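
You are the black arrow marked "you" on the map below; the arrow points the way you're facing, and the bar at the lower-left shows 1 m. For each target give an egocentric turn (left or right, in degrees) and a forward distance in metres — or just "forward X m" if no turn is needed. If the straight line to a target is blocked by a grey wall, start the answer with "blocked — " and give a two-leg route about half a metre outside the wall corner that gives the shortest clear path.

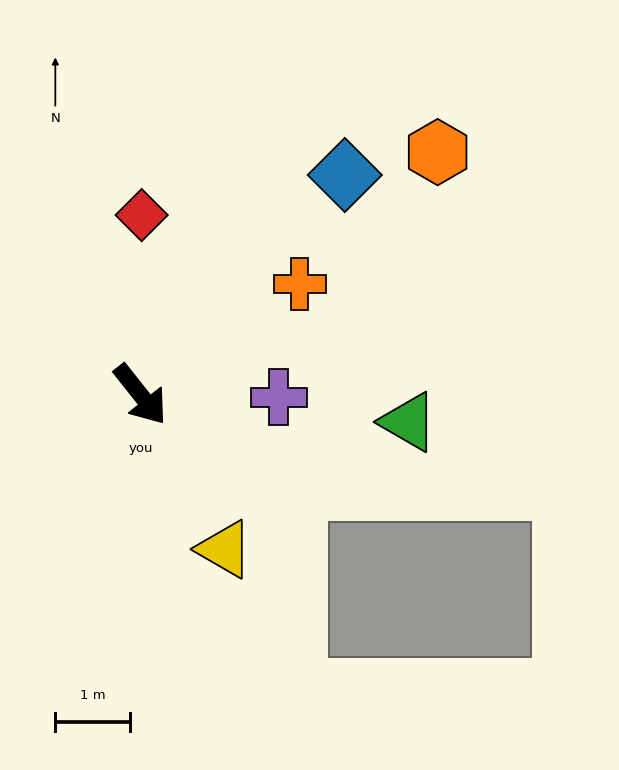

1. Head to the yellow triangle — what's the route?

turn right 10°, forward 2.4 m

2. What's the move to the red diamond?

turn left 141°, forward 2.4 m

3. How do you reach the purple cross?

turn left 51°, forward 1.9 m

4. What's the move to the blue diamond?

turn left 99°, forward 4.0 m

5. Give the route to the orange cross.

turn left 86°, forward 2.6 m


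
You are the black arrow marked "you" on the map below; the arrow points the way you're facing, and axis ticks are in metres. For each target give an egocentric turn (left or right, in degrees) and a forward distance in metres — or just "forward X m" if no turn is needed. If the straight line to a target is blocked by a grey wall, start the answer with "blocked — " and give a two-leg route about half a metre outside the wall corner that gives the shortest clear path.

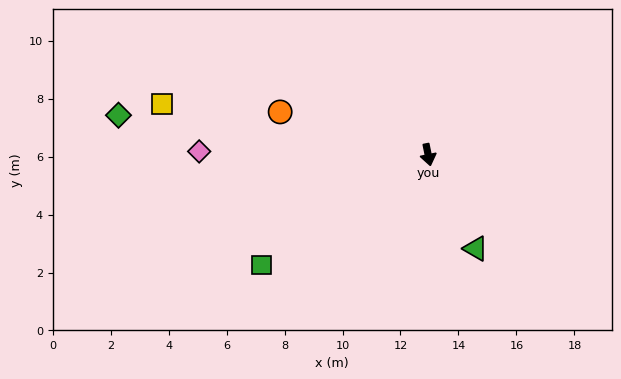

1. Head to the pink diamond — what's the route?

turn right 102°, forward 7.9 m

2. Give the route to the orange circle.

turn right 118°, forward 5.3 m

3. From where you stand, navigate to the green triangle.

turn left 15°, forward 3.6 m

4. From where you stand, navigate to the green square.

turn right 68°, forward 6.9 m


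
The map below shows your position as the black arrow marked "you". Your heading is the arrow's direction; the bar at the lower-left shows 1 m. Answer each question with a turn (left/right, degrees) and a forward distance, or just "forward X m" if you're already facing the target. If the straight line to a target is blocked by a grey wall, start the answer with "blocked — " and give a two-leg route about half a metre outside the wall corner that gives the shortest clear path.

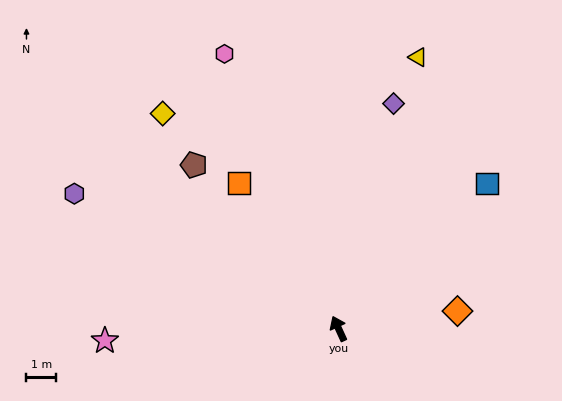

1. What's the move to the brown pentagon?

turn left 17°, forward 7.4 m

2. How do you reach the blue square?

turn right 70°, forward 7.1 m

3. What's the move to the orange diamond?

turn right 106°, forward 4.1 m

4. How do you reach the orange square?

turn left 10°, forward 6.0 m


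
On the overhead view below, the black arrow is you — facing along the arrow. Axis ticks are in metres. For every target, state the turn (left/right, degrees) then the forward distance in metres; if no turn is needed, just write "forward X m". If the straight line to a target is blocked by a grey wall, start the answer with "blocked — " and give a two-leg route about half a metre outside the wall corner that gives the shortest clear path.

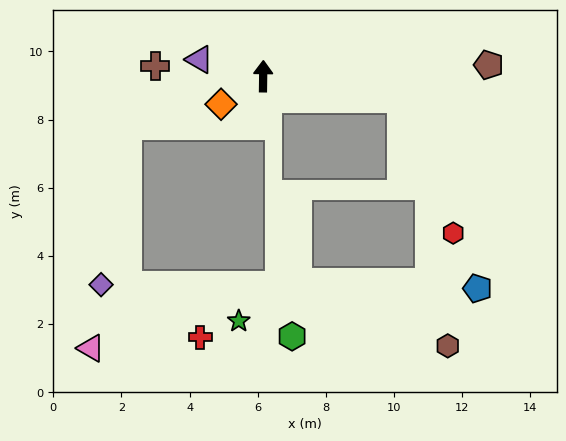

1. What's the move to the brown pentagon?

turn right 86°, forward 6.6 m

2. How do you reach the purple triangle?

turn left 76°, forward 1.9 m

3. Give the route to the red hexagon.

blocked — turn right 99°, forward 4.1 m, then turn right 59°, forward 4.2 m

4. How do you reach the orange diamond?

turn left 124°, forward 1.5 m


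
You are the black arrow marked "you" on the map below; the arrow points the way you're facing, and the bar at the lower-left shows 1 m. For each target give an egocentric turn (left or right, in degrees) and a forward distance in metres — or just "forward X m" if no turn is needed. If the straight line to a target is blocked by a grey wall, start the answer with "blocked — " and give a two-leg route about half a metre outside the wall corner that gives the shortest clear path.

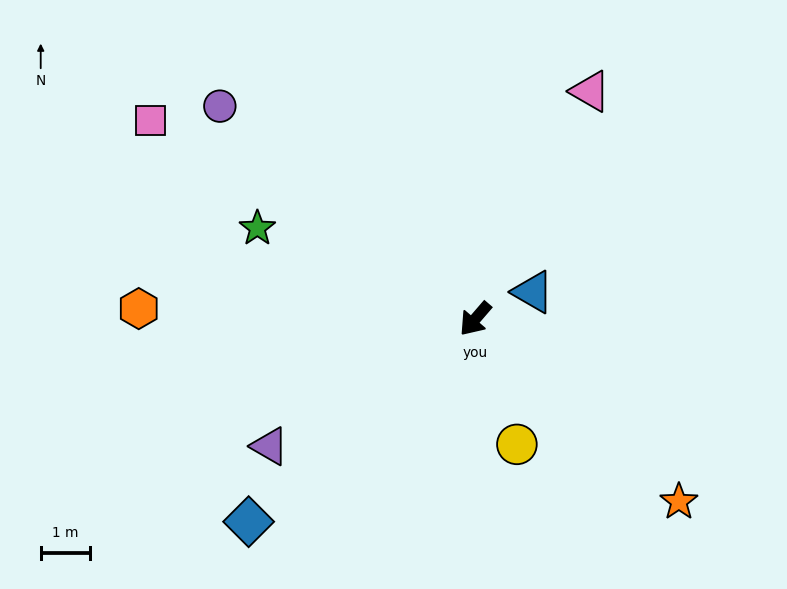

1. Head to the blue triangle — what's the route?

turn left 156°, forward 1.3 m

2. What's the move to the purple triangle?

turn right 18°, forward 4.9 m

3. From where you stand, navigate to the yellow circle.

turn left 59°, forward 2.7 m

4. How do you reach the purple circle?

turn right 89°, forward 6.7 m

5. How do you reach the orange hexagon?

turn right 51°, forward 6.8 m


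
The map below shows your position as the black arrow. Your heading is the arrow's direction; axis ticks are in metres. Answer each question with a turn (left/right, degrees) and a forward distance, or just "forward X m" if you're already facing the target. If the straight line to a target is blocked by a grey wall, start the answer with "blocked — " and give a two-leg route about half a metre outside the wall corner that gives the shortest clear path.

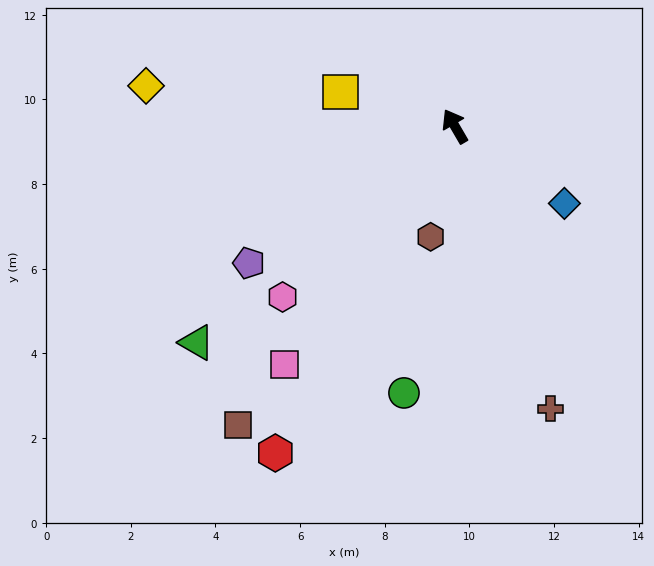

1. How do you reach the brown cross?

turn left 168°, forward 7.0 m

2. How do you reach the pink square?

turn left 114°, forward 6.9 m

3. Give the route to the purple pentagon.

turn left 93°, forward 5.8 m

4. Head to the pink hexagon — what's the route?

turn left 104°, forward 5.7 m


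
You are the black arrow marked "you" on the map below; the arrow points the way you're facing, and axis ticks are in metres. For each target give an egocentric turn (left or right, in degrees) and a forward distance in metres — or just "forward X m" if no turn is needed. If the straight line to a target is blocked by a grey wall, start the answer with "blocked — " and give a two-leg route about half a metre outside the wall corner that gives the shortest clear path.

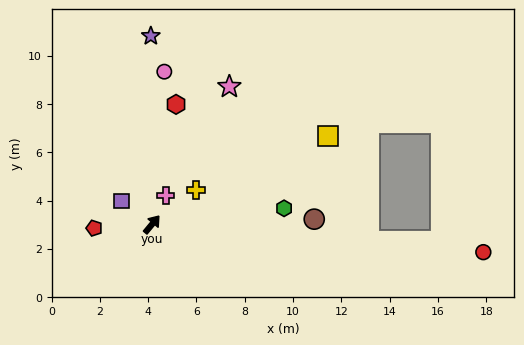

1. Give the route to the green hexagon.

turn right 43°, forward 5.5 m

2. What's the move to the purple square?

turn left 92°, forward 1.6 m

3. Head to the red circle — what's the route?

turn right 55°, forward 13.8 m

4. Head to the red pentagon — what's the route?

turn left 133°, forward 2.4 m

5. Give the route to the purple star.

turn left 40°, forward 7.8 m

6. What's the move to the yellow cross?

turn right 13°, forward 2.3 m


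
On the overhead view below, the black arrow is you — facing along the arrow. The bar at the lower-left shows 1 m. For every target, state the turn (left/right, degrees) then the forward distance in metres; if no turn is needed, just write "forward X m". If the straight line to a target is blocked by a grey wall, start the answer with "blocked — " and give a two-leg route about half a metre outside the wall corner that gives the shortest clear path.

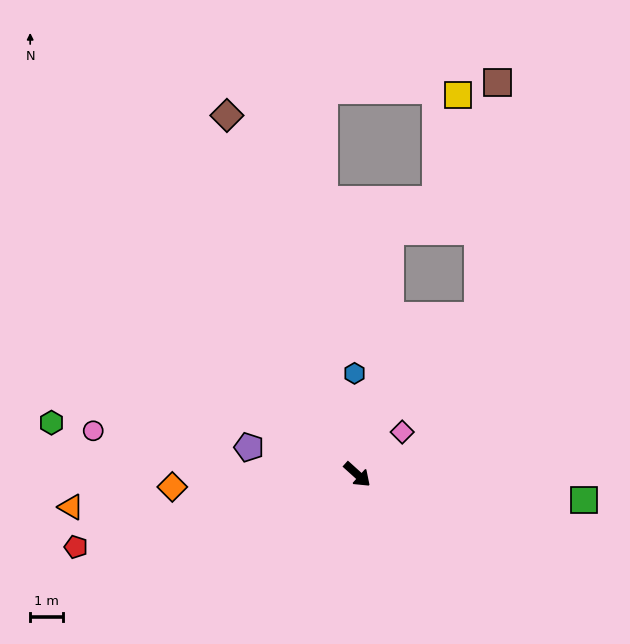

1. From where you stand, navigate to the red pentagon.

turn right 123°, forward 8.8 m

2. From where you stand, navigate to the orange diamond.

turn right 134°, forward 5.6 m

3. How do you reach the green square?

turn left 36°, forward 6.9 m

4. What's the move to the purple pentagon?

turn right 152°, forward 3.4 m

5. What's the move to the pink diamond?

turn left 85°, forward 1.9 m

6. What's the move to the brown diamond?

turn left 152°, forward 11.5 m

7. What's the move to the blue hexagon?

turn left 134°, forward 3.1 m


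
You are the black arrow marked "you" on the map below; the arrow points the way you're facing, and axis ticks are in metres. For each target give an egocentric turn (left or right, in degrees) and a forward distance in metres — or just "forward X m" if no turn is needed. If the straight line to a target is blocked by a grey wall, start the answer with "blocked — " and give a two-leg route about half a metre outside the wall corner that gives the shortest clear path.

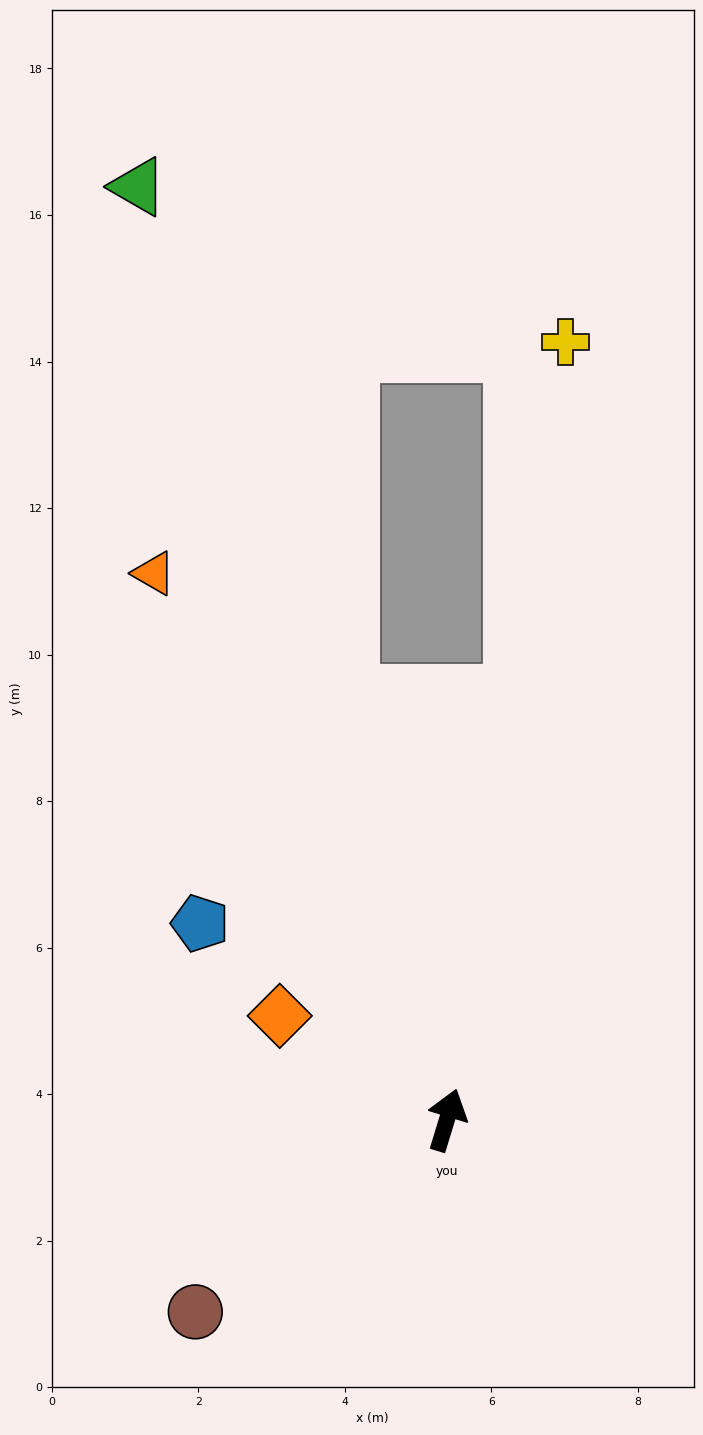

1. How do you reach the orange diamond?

turn left 75°, forward 2.7 m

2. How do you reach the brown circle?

turn left 144°, forward 4.3 m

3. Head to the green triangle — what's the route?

turn left 35°, forward 13.4 m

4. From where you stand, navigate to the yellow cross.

turn left 8°, forward 10.7 m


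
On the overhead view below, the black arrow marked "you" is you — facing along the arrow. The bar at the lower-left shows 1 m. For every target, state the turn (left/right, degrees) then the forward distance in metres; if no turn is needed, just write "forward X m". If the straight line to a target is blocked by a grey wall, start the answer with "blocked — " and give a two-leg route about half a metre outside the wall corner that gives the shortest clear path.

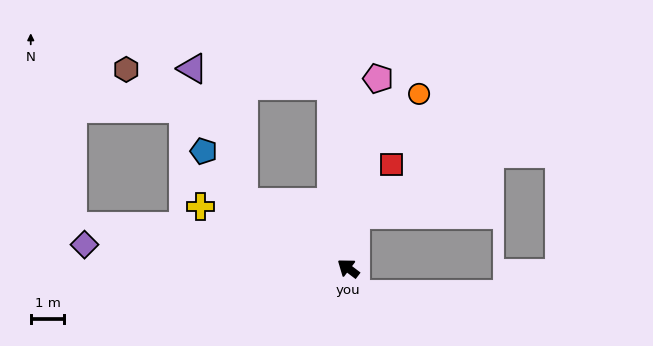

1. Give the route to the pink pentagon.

turn right 62°, forward 5.7 m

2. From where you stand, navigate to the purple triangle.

blocked — turn left 5°, forward 3.7 m, then turn right 36°, forward 4.3 m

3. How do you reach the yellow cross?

turn left 15°, forward 4.8 m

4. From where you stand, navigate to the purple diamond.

turn left 32°, forward 7.9 m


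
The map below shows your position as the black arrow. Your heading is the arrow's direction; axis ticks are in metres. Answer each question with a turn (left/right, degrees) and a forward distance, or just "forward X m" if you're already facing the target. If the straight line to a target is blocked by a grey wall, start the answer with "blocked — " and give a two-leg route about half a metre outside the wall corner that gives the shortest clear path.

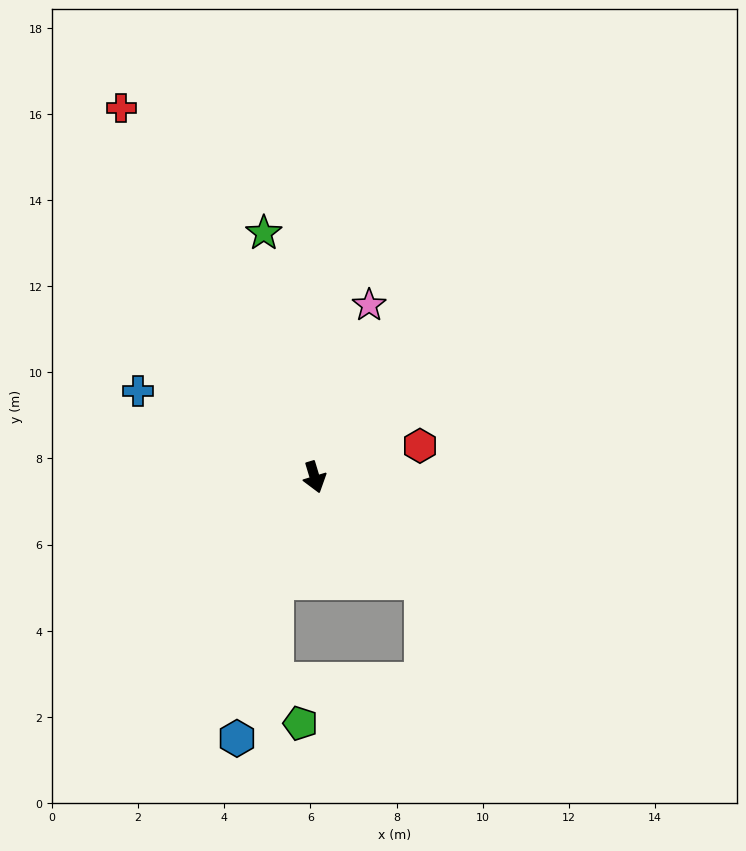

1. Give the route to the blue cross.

turn right 133°, forward 4.6 m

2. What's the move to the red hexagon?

turn left 90°, forward 2.6 m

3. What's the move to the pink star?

turn left 146°, forward 4.2 m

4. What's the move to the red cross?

turn right 169°, forward 9.7 m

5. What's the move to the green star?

turn left 175°, forward 5.8 m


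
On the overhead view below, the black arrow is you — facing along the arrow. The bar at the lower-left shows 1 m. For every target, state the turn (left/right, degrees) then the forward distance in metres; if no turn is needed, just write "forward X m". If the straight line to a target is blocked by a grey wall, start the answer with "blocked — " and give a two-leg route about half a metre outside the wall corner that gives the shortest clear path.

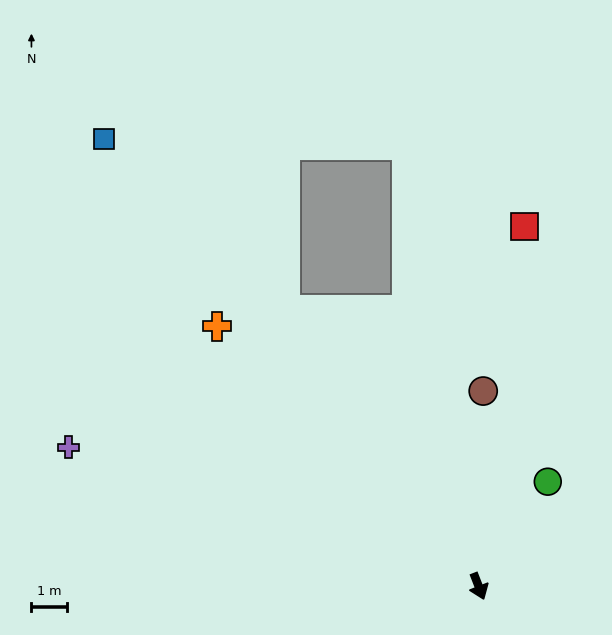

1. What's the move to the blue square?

turn right 161°, forward 16.5 m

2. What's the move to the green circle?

turn left 125°, forward 3.5 m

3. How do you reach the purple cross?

turn right 130°, forward 12.2 m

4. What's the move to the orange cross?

turn right 156°, forward 10.4 m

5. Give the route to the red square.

turn left 151°, forward 10.3 m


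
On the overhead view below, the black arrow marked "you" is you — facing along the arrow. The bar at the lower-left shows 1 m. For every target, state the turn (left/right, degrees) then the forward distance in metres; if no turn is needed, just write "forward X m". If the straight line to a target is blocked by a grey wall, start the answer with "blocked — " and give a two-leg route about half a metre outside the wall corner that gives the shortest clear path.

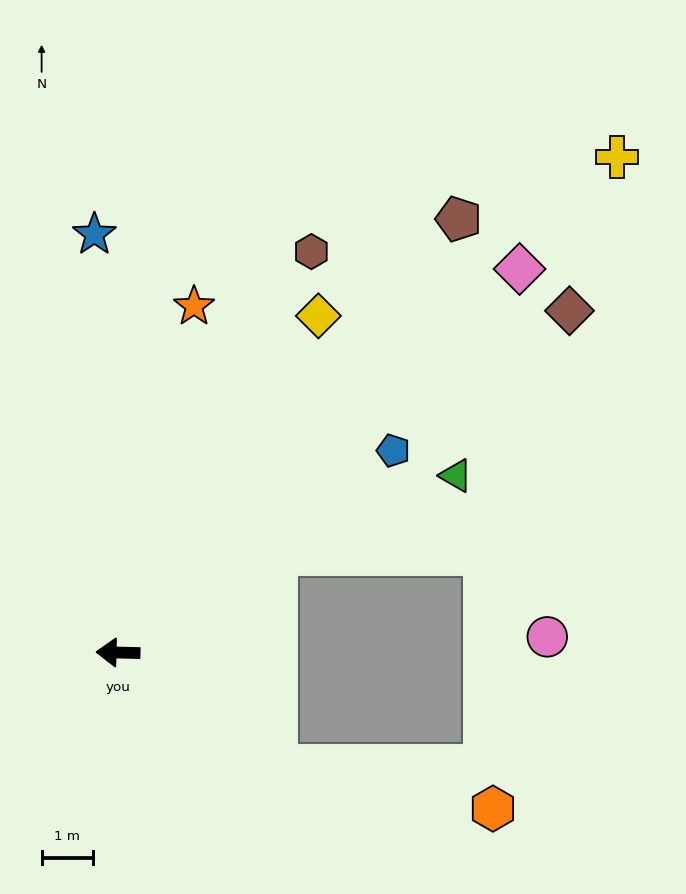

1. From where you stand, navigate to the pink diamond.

turn right 135°, forward 10.8 m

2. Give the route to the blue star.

turn right 85°, forward 8.1 m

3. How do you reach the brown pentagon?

turn right 127°, forward 10.7 m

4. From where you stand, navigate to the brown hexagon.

turn right 114°, forward 8.7 m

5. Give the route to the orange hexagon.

blocked — turn left 146°, forward 3.8 m, then turn left 24°, forward 4.3 m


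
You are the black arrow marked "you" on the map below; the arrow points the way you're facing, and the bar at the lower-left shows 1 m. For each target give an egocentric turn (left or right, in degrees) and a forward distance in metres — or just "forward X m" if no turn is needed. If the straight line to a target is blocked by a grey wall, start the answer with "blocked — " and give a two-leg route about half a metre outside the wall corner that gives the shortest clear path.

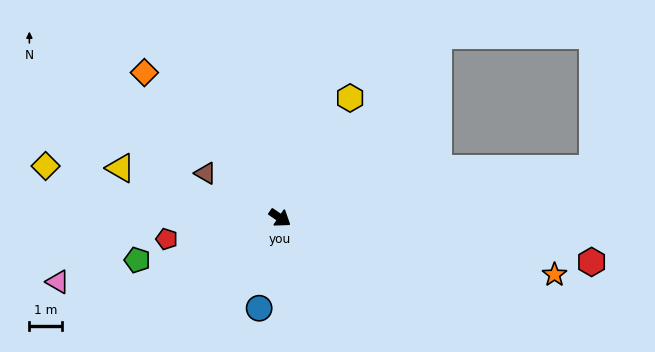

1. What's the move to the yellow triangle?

turn right 163°, forward 5.1 m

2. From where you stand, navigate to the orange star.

turn left 23°, forward 8.6 m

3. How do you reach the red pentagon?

turn right 135°, forward 3.5 m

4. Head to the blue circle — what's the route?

turn right 69°, forward 2.8 m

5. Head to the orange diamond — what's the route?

turn left 167°, forward 6.1 m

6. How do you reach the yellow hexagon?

turn left 94°, forward 4.2 m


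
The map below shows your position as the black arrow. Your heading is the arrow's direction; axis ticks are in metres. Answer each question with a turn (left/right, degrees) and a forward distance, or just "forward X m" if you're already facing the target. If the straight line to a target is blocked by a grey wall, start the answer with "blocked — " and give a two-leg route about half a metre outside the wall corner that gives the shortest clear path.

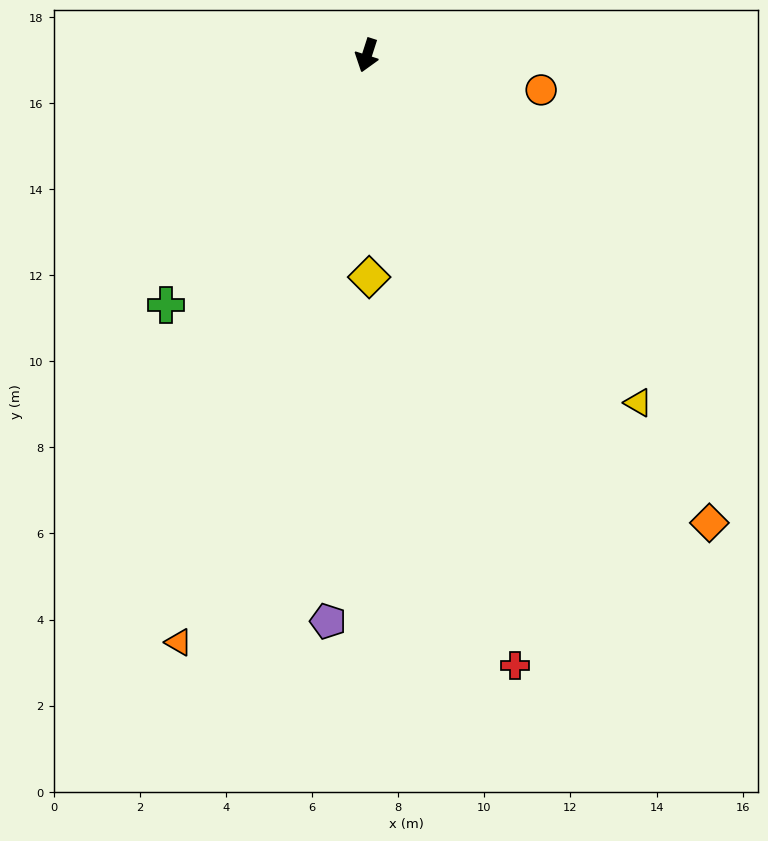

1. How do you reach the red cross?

turn left 31°, forward 14.6 m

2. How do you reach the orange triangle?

forward 14.3 m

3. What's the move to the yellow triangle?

turn left 56°, forward 10.2 m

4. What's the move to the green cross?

turn right 21°, forward 7.4 m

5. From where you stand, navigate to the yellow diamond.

turn left 18°, forward 5.2 m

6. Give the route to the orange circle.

turn left 97°, forward 4.1 m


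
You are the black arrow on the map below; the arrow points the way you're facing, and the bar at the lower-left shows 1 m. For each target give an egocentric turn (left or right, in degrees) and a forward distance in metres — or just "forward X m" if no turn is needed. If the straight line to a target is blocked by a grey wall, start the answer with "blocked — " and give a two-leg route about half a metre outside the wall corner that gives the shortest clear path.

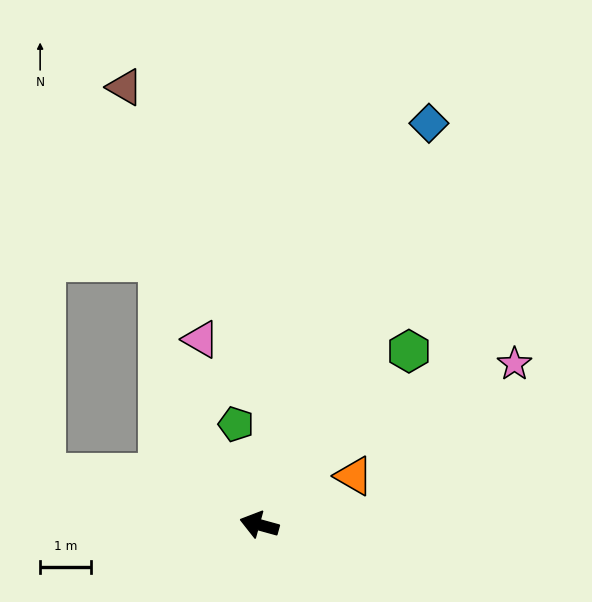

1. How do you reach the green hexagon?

turn right 115°, forward 4.5 m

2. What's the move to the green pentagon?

turn right 62°, forward 2.0 m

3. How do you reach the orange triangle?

turn right 137°, forward 2.1 m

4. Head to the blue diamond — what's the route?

turn right 97°, forward 8.6 m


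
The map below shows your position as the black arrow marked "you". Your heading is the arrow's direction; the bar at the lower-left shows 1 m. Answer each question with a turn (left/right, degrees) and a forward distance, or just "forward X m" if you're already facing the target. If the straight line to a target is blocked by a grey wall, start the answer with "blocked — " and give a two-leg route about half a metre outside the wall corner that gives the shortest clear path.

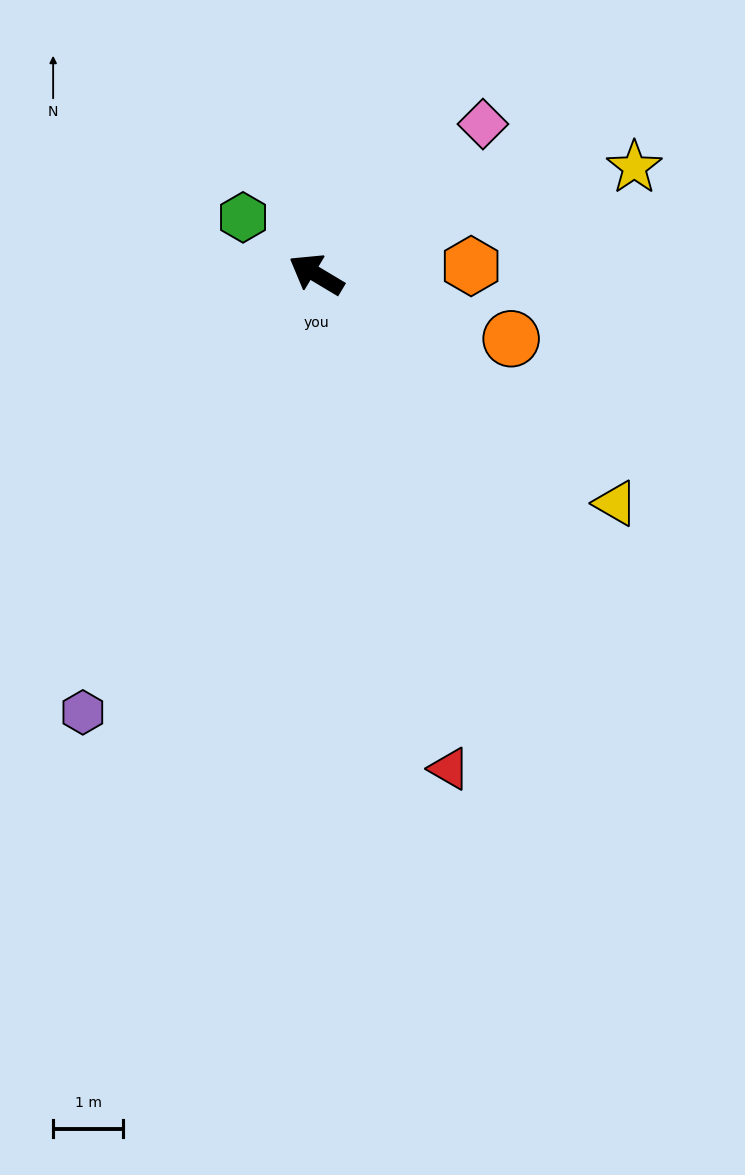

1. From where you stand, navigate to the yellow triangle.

turn left 174°, forward 5.4 m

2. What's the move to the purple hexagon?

turn left 93°, forward 7.1 m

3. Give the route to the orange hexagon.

turn right 146°, forward 2.2 m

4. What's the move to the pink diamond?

turn right 107°, forward 3.2 m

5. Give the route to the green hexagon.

turn right 7°, forward 1.3 m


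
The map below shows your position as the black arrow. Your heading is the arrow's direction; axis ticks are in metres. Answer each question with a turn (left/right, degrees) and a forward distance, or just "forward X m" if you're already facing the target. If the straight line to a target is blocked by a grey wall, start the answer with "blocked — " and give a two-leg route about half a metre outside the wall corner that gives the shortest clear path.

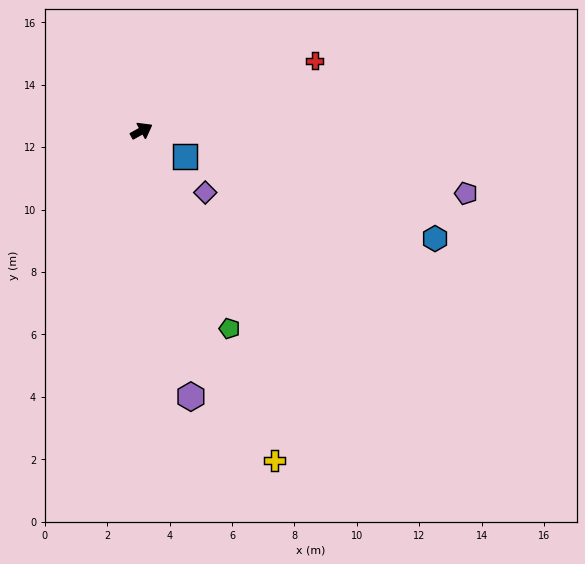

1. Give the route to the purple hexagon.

turn right 109°, forward 8.7 m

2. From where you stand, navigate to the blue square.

turn right 60°, forward 1.6 m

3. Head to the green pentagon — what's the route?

turn right 95°, forward 6.9 m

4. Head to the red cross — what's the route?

turn right 7°, forward 6.0 m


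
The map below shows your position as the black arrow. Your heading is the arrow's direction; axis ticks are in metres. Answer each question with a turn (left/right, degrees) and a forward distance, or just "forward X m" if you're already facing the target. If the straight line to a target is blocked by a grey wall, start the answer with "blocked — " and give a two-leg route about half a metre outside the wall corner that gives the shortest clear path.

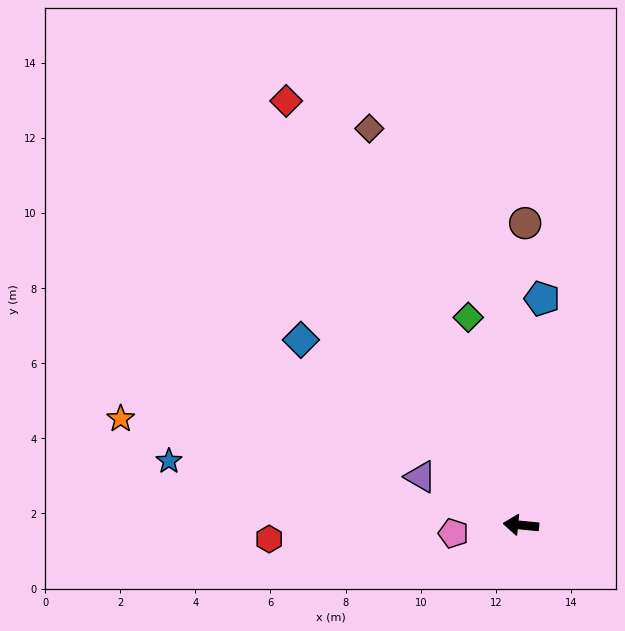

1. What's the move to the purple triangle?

turn right 20°, forward 3.0 m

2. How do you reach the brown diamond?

turn right 64°, forward 11.3 m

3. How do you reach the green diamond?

turn right 70°, forward 5.7 m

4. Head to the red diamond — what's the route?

turn right 56°, forward 12.9 m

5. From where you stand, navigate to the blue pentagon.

turn right 90°, forward 6.1 m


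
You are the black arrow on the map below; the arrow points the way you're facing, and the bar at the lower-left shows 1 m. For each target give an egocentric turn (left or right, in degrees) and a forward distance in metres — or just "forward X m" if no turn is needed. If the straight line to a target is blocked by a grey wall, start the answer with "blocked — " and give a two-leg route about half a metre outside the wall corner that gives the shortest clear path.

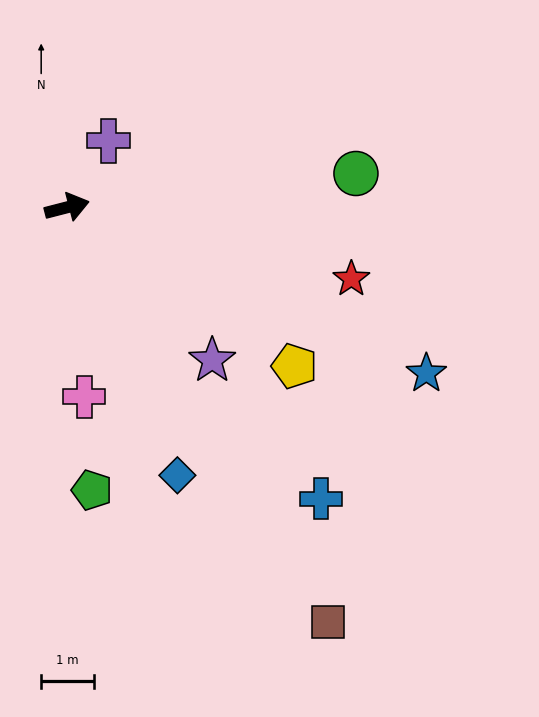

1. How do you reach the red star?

turn right 29°, forward 5.5 m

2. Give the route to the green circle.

turn right 8°, forward 5.5 m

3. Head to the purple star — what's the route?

turn right 61°, forward 4.0 m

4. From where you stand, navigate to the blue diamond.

turn right 82°, forward 5.5 m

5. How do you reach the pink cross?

turn right 99°, forward 3.6 m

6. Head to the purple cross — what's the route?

turn left 44°, forward 1.5 m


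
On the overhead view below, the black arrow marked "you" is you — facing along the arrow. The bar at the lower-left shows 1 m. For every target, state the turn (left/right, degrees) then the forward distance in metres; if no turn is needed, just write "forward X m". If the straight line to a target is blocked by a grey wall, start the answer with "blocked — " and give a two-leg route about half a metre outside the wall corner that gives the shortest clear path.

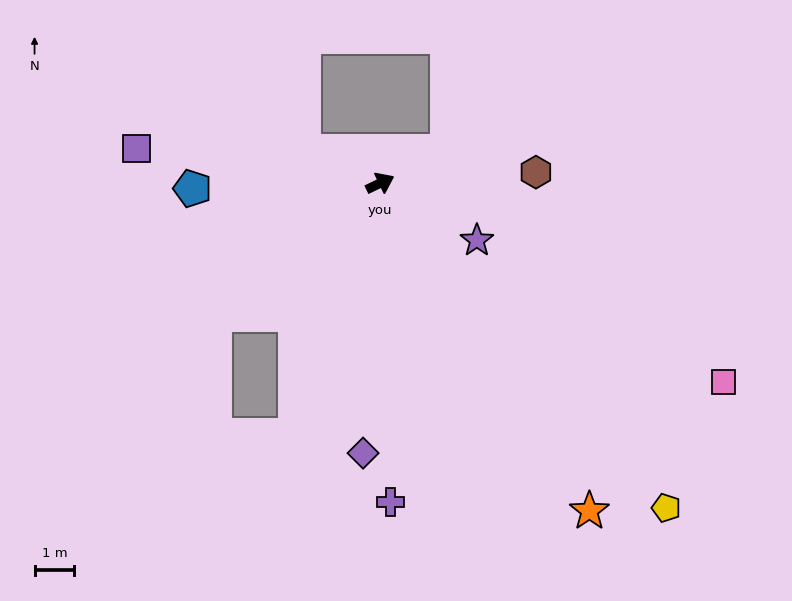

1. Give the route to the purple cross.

turn right 114°, forward 8.0 m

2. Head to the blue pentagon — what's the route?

turn left 156°, forward 4.7 m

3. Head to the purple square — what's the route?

turn left 146°, forward 6.2 m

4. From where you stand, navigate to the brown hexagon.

turn right 22°, forward 3.9 m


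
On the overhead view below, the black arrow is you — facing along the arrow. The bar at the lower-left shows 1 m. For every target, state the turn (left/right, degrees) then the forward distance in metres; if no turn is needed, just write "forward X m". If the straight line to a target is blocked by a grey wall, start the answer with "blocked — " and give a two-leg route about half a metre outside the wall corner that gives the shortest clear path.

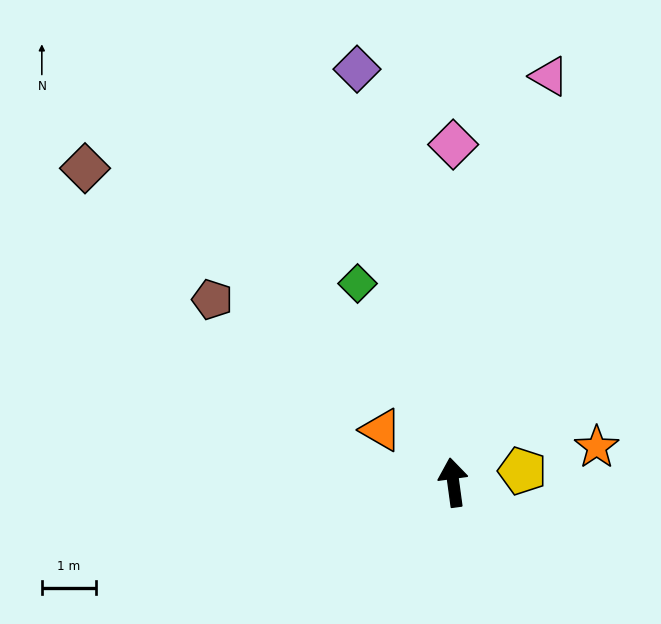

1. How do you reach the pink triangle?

turn right 21°, forward 7.8 m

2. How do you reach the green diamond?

turn left 18°, forward 4.1 m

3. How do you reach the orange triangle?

turn left 46°, forward 1.7 m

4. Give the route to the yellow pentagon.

turn right 88°, forward 1.3 m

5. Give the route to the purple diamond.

turn left 5°, forward 7.9 m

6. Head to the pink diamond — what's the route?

turn right 8°, forward 6.3 m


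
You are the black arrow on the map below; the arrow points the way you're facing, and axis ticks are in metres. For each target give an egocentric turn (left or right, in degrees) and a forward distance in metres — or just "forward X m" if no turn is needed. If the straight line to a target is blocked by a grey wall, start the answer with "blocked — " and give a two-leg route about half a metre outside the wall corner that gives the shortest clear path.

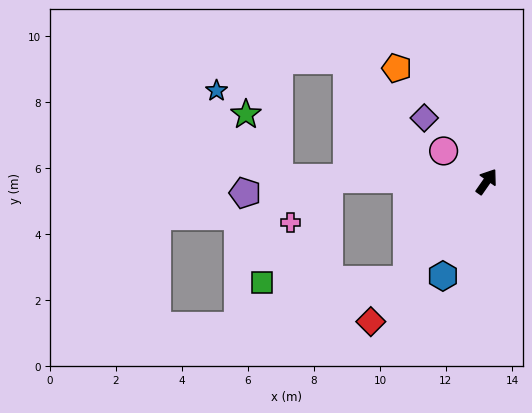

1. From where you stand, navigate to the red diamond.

turn left 175°, forward 5.5 m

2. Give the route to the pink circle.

turn left 89°, forward 1.6 m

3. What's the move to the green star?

blocked — turn left 124°, forward 6.3 m, then turn right 61°, forward 2.2 m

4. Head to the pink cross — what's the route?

blocked — turn left 124°, forward 4.8 m, then turn left 50°, forward 1.8 m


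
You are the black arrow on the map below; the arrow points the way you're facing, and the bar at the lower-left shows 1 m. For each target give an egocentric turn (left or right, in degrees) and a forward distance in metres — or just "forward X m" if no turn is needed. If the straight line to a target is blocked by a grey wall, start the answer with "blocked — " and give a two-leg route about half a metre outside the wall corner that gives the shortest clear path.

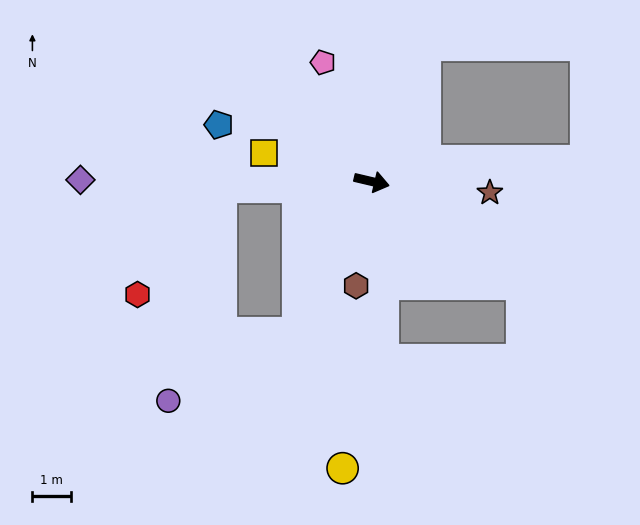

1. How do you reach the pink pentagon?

turn left 126°, forward 3.4 m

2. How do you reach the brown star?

turn left 8°, forward 3.1 m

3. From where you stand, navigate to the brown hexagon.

turn right 85°, forward 2.8 m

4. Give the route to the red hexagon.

blocked — turn right 165°, forward 4.0 m, then turn left 51°, forward 3.6 m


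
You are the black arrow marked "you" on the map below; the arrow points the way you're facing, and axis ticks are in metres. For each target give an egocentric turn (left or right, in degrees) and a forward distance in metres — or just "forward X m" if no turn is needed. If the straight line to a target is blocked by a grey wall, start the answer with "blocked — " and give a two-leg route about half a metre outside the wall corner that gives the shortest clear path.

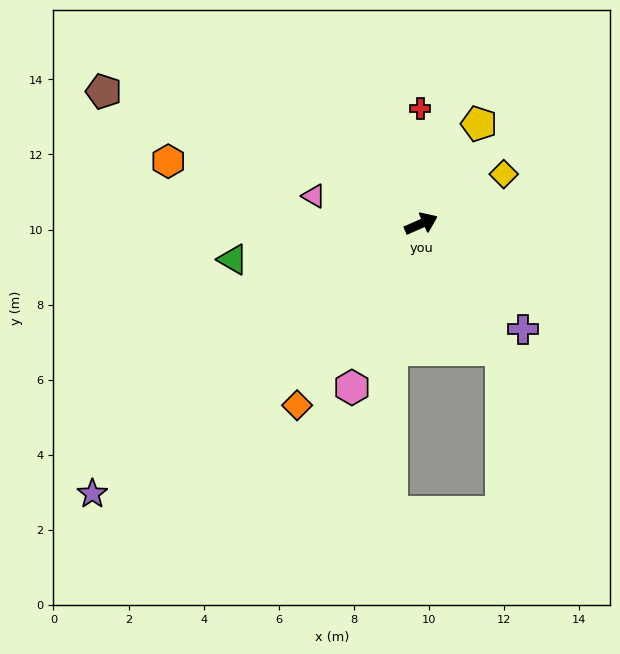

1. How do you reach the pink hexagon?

turn right 137°, forward 4.7 m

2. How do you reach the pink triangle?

turn left 142°, forward 3.0 m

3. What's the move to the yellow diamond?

turn left 7°, forward 2.6 m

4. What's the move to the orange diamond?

turn right 148°, forward 5.9 m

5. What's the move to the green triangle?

turn left 167°, forward 5.1 m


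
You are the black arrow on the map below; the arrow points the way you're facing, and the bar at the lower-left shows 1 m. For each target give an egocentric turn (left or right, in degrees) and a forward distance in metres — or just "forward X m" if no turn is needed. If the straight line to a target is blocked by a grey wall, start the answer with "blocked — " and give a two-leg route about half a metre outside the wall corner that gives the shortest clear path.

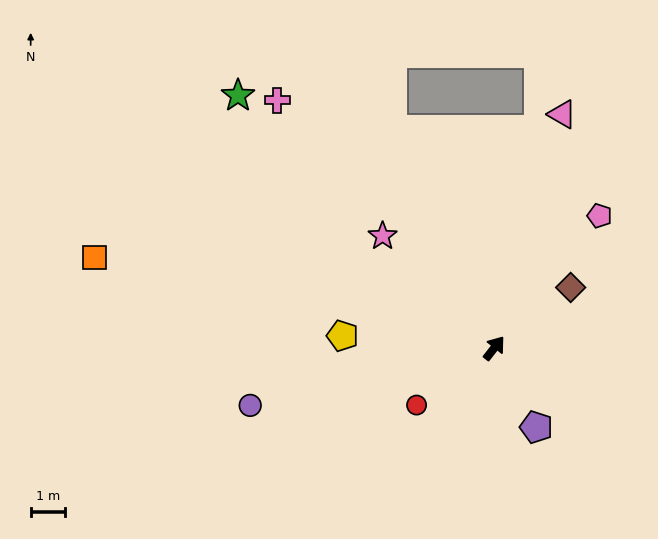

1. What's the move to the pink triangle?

turn left 22°, forward 7.1 m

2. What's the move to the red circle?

turn left 164°, forward 2.8 m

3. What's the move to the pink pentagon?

forward 4.9 m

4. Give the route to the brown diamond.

turn right 14°, forward 2.9 m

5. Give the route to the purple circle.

turn left 141°, forward 7.3 m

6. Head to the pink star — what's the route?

turn left 83°, forward 4.6 m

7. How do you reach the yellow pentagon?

turn left 123°, forward 4.4 m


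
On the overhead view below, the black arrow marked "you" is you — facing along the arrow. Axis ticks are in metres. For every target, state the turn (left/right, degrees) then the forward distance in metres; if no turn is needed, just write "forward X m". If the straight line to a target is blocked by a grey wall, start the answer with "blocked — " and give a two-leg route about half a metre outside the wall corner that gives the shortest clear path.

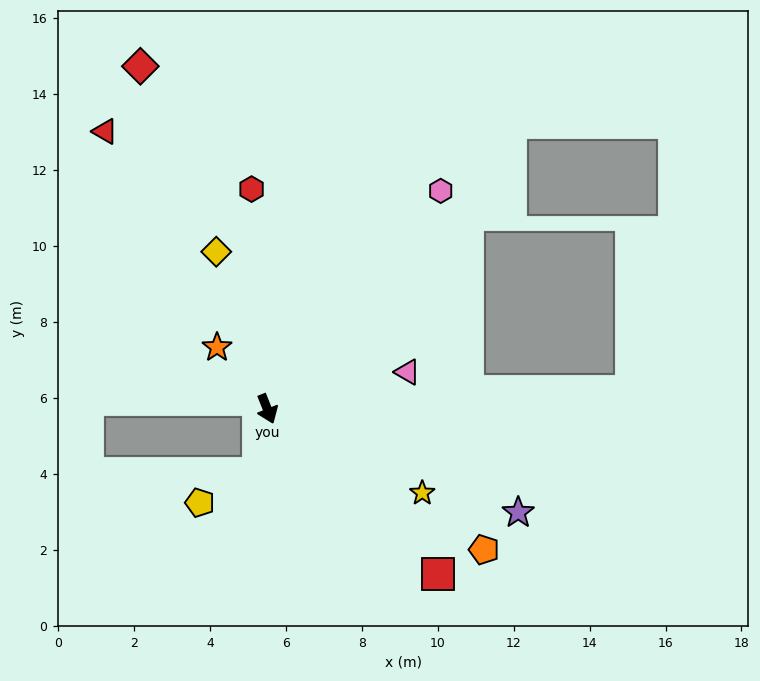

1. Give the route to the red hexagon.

turn left 162°, forward 5.8 m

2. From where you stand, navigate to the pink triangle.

turn left 83°, forward 3.8 m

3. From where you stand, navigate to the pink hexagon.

turn left 120°, forward 7.3 m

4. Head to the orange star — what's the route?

turn right 163°, forward 2.1 m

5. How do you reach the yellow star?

turn left 40°, forward 4.6 m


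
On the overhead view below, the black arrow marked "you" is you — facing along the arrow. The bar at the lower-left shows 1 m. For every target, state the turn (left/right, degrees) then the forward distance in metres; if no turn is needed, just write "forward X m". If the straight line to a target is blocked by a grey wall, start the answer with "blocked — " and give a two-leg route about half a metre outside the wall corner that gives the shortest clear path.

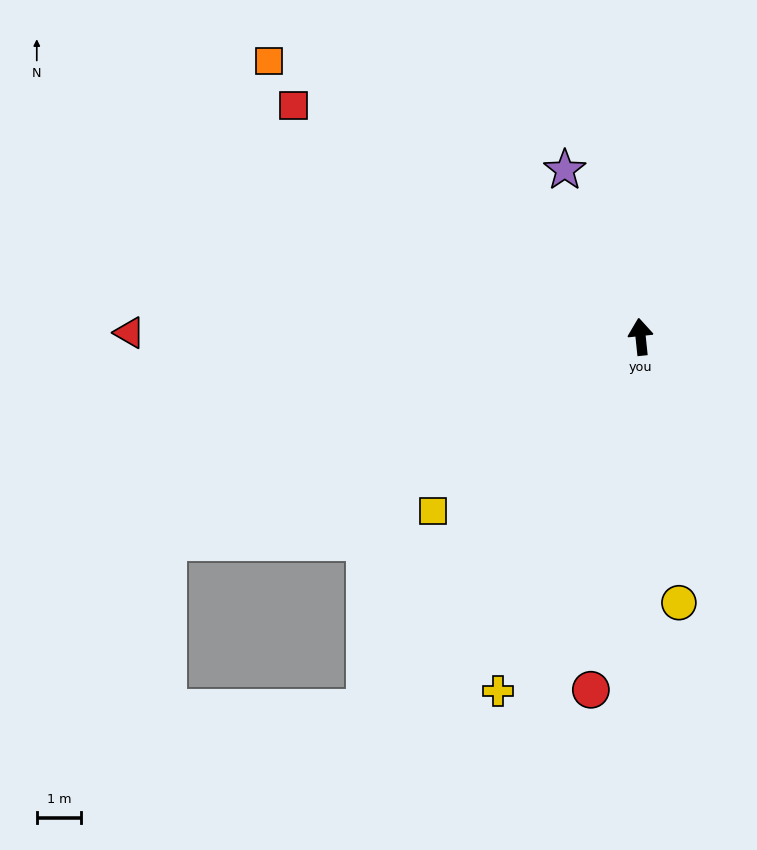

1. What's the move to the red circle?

turn left 166°, forward 8.0 m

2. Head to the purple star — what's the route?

turn left 19°, forward 4.1 m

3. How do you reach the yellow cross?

turn left 152°, forward 8.6 m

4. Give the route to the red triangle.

turn left 84°, forward 11.5 m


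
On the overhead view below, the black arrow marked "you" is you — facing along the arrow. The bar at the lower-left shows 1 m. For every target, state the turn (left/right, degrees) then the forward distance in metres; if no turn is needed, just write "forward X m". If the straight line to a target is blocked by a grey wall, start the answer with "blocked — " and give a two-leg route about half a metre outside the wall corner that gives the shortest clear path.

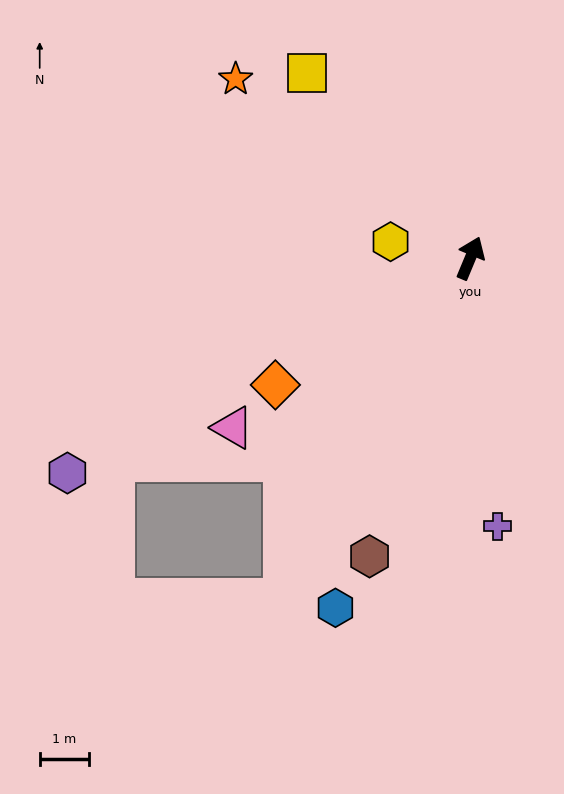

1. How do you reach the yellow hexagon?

turn left 101°, forward 1.6 m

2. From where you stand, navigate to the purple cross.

turn right 152°, forward 5.5 m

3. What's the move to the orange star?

turn left 75°, forward 6.0 m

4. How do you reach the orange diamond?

turn left 146°, forward 4.7 m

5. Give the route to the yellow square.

turn left 64°, forward 5.0 m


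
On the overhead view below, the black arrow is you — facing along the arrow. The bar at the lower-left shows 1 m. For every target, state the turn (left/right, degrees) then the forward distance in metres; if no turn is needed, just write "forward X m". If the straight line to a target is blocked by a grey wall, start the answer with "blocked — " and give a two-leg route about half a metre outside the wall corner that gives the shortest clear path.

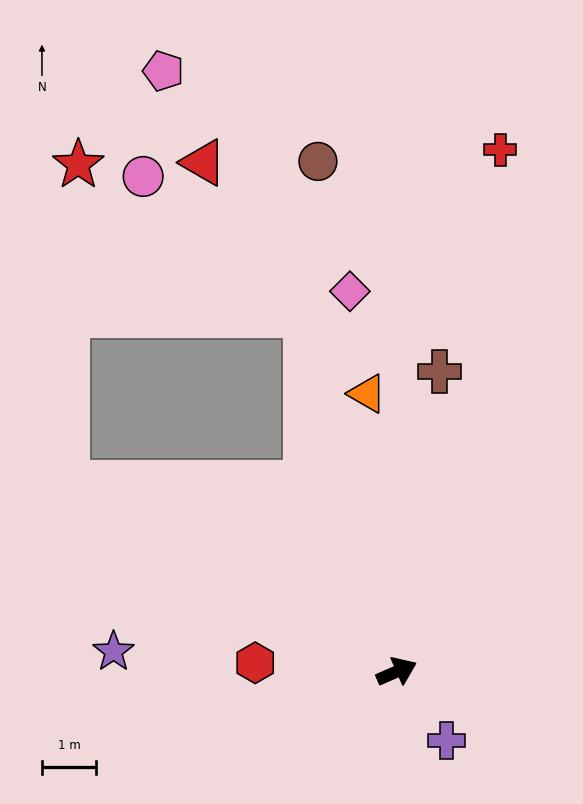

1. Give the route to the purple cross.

turn right 77°, forward 1.6 m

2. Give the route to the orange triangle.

turn left 72°, forward 5.2 m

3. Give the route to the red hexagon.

turn left 153°, forward 2.6 m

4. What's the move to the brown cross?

turn left 58°, forward 5.6 m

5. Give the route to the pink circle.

blocked — turn left 81°, forward 6.8 m, then turn left 35°, forward 3.9 m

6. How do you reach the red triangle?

blocked — turn left 81°, forward 6.8 m, then turn left 19°, forward 3.4 m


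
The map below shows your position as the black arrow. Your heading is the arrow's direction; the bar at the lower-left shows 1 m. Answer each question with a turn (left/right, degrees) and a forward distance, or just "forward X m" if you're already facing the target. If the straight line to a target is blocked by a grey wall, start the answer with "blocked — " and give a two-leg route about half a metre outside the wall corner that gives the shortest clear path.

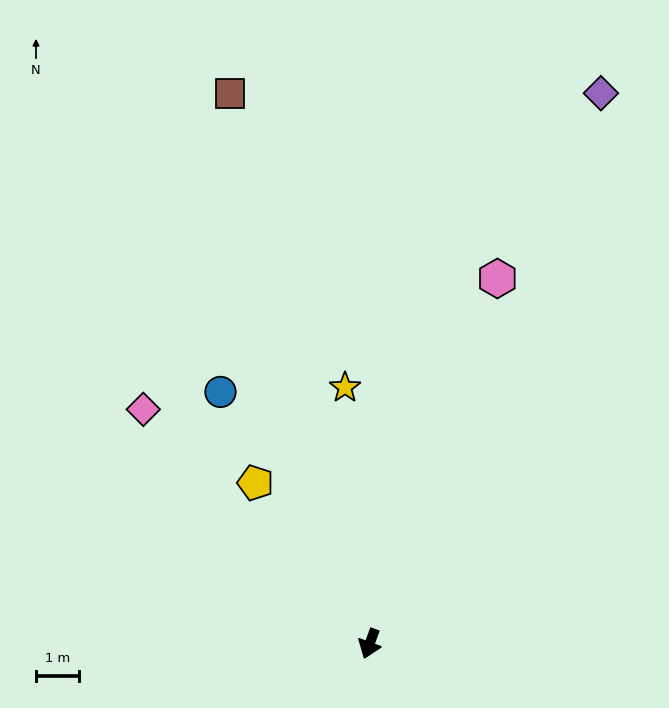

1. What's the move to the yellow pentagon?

turn right 125°, forward 4.6 m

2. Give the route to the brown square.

turn right 146°, forward 13.3 m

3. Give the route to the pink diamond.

turn right 116°, forward 7.7 m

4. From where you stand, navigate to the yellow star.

turn right 154°, forward 6.0 m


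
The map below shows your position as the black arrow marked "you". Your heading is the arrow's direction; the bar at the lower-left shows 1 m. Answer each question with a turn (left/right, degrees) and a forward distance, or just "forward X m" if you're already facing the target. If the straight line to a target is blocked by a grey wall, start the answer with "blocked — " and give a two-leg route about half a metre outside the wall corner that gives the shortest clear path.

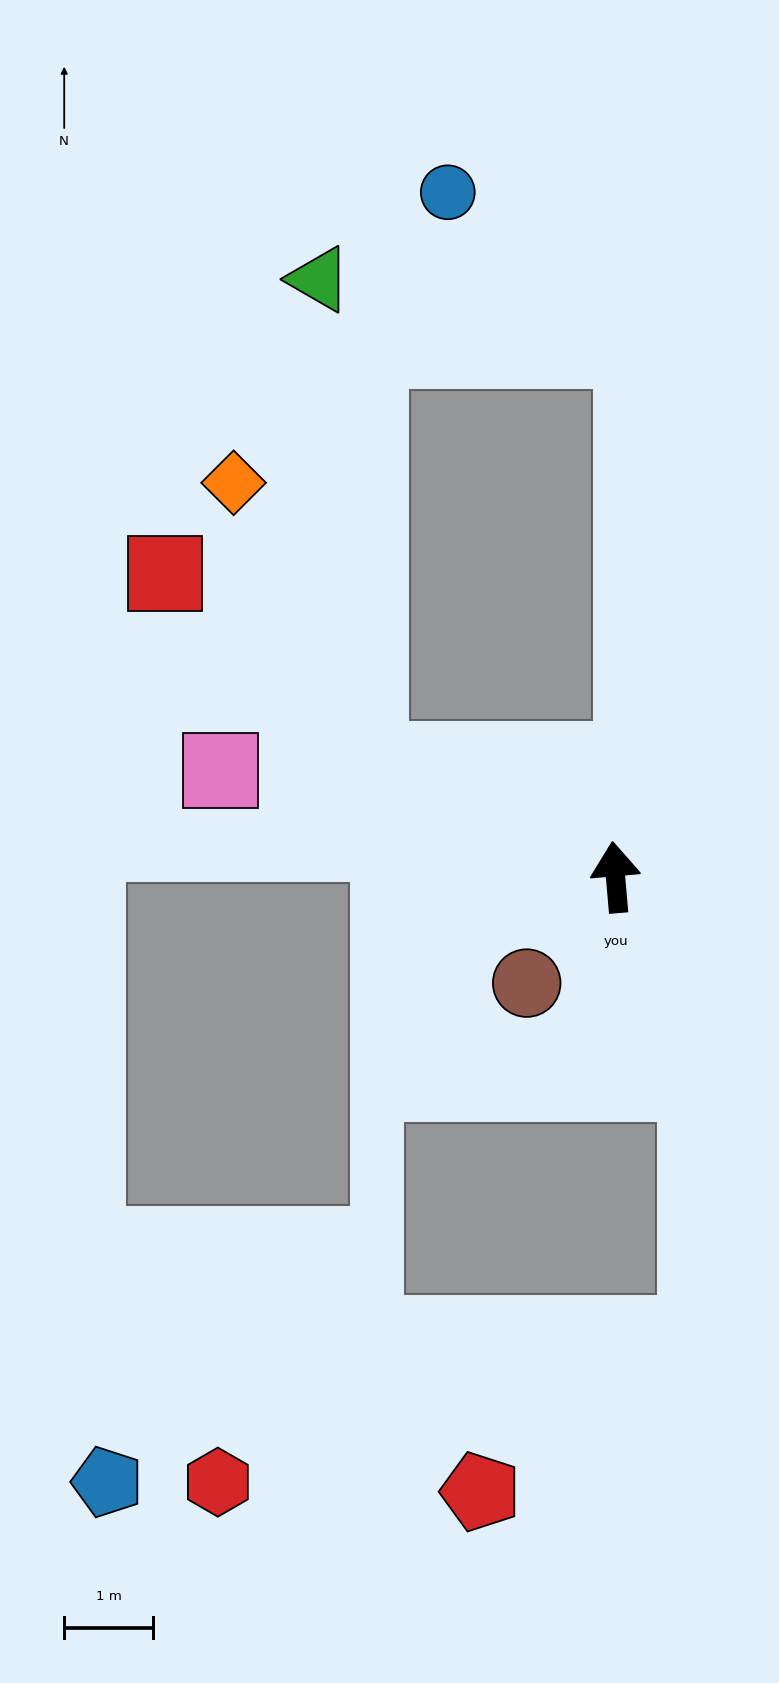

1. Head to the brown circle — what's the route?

turn left 135°, forward 1.6 m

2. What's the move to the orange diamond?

blocked — turn left 60°, forward 3.0 m, then turn right 39°, forward 3.5 m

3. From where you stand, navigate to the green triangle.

blocked — turn left 60°, forward 3.0 m, then turn right 59°, forward 5.4 m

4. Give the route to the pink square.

turn left 70°, forward 4.6 m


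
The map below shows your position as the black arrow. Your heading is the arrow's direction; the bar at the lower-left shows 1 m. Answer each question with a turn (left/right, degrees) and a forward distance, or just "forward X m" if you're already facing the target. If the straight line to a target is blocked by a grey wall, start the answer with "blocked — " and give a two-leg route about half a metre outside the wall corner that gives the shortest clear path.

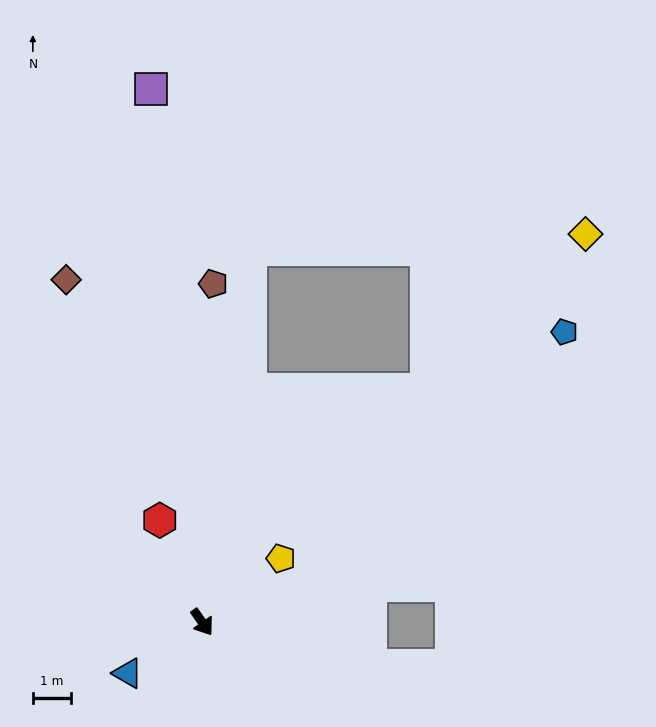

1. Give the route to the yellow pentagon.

turn left 94°, forward 2.6 m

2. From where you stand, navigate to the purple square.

turn left 151°, forward 13.9 m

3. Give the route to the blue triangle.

turn right 90°, forward 2.3 m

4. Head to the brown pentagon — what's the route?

turn left 143°, forward 8.8 m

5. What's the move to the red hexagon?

turn left 168°, forward 2.9 m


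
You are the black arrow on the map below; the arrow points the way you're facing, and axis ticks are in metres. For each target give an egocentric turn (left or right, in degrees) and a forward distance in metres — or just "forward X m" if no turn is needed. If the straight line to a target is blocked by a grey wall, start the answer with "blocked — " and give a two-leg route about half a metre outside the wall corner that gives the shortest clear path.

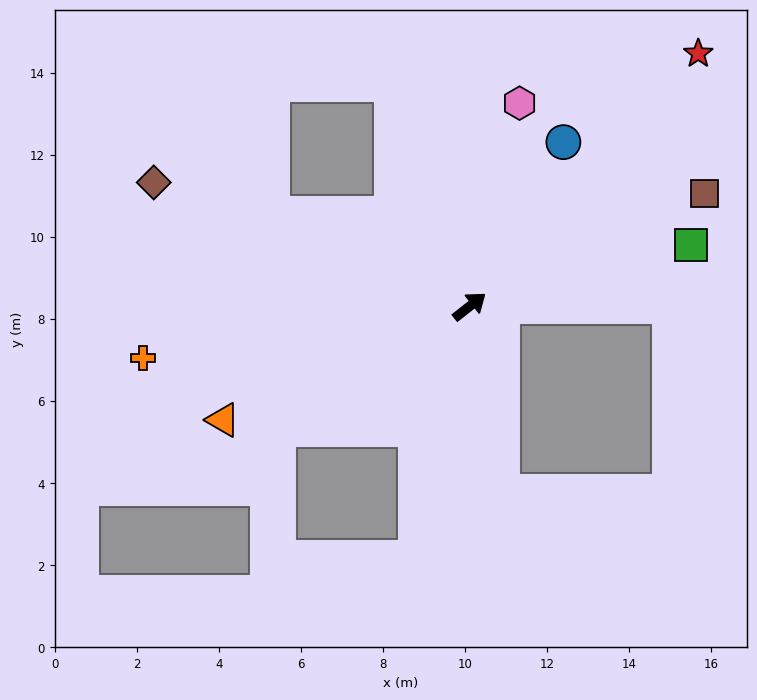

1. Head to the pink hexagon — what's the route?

turn left 38°, forward 5.1 m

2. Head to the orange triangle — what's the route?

turn left 166°, forward 6.6 m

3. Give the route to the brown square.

turn right 13°, forward 6.3 m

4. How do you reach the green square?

turn right 23°, forward 5.6 m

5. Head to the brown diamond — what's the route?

turn left 120°, forward 8.3 m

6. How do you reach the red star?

turn left 10°, forward 8.3 m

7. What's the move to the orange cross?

turn left 151°, forward 8.1 m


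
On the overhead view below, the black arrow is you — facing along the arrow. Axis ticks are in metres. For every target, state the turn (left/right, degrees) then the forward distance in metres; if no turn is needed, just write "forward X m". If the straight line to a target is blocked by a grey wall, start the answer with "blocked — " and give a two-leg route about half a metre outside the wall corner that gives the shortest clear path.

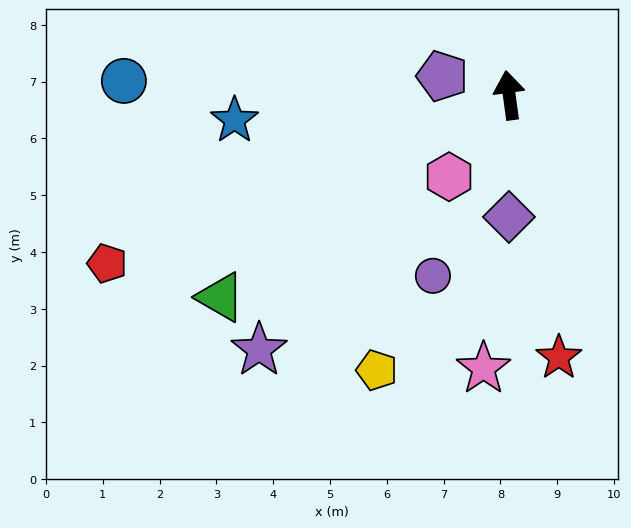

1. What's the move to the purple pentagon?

turn left 66°, forward 1.2 m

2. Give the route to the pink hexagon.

turn left 136°, forward 1.8 m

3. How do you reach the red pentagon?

turn left 105°, forward 7.7 m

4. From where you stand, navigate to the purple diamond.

turn left 172°, forward 2.1 m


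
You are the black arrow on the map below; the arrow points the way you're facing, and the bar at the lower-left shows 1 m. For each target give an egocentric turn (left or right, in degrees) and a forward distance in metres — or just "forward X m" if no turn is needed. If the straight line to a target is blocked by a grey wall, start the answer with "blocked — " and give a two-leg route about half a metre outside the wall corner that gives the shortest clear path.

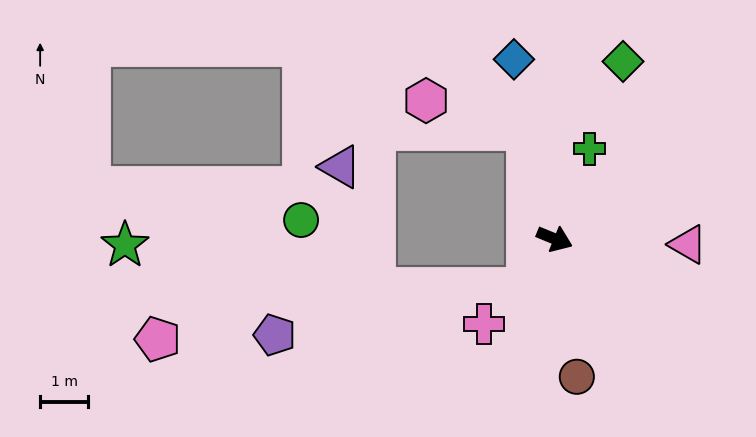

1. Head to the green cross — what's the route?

turn left 91°, forward 2.0 m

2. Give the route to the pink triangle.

turn left 20°, forward 2.8 m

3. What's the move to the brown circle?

turn right 59°, forward 2.9 m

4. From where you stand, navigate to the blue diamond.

turn left 125°, forward 3.8 m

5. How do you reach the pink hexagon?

blocked — turn left 127°, forward 2.3 m, then turn left 59°, forward 2.2 m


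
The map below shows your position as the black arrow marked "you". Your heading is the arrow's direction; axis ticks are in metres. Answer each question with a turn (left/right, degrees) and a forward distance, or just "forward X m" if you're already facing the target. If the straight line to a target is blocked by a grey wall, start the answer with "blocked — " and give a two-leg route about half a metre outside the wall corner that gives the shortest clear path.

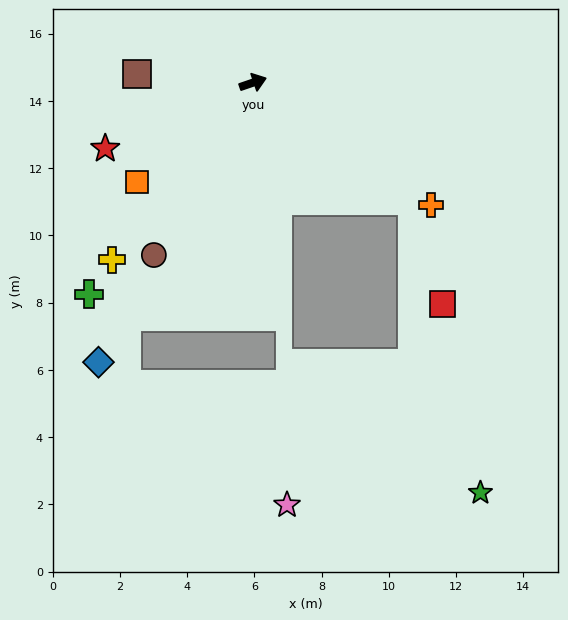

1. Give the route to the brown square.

turn left 157°, forward 3.5 m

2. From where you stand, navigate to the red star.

turn right 175°, forward 4.8 m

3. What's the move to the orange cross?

turn right 53°, forward 6.4 m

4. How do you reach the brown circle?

turn right 139°, forward 5.9 m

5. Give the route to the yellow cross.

turn right 147°, forward 6.7 m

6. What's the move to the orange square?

turn right 158°, forward 4.5 m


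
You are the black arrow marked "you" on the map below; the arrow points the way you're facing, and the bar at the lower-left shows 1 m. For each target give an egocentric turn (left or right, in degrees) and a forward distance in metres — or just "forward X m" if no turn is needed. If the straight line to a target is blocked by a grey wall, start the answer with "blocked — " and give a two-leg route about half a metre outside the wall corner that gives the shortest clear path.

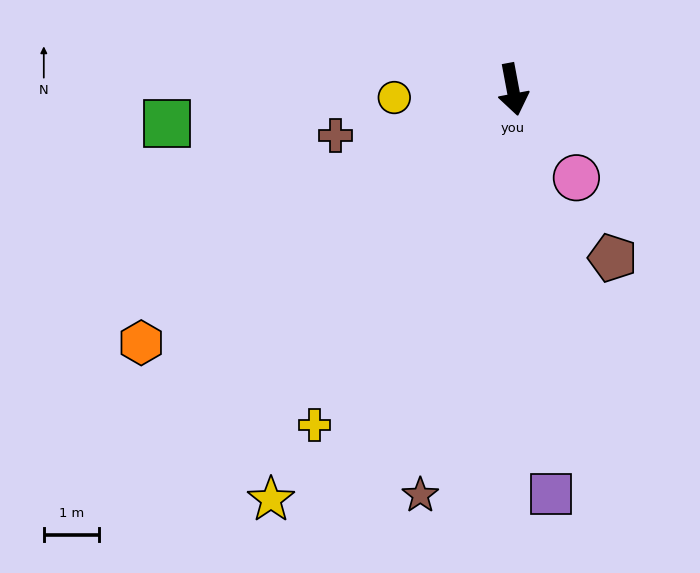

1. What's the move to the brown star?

turn right 23°, forward 7.5 m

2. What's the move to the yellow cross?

turn right 41°, forward 7.0 m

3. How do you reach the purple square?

turn right 5°, forward 7.3 m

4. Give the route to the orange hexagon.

turn right 66°, forward 8.1 m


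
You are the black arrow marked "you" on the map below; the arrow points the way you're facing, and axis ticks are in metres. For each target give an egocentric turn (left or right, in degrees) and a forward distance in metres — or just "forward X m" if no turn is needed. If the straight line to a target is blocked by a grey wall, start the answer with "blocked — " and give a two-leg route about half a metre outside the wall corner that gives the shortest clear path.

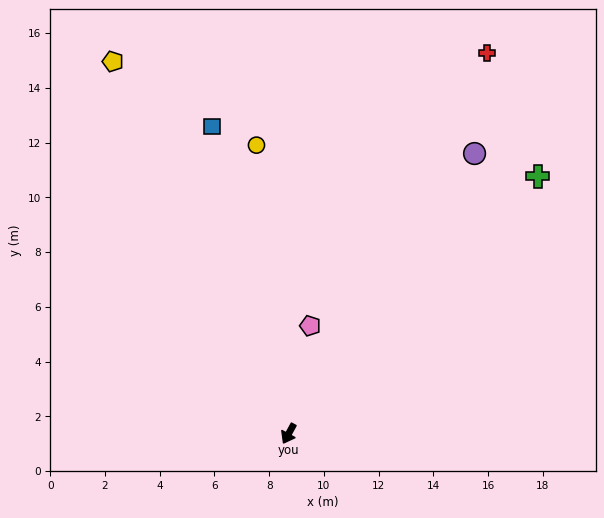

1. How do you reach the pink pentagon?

turn right 163°, forward 4.0 m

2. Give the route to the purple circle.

turn left 175°, forward 12.3 m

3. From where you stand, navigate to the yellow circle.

turn right 145°, forward 10.6 m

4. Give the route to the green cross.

turn left 165°, forward 13.1 m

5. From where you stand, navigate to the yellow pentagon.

turn right 126°, forward 15.0 m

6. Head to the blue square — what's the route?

turn right 137°, forward 11.6 m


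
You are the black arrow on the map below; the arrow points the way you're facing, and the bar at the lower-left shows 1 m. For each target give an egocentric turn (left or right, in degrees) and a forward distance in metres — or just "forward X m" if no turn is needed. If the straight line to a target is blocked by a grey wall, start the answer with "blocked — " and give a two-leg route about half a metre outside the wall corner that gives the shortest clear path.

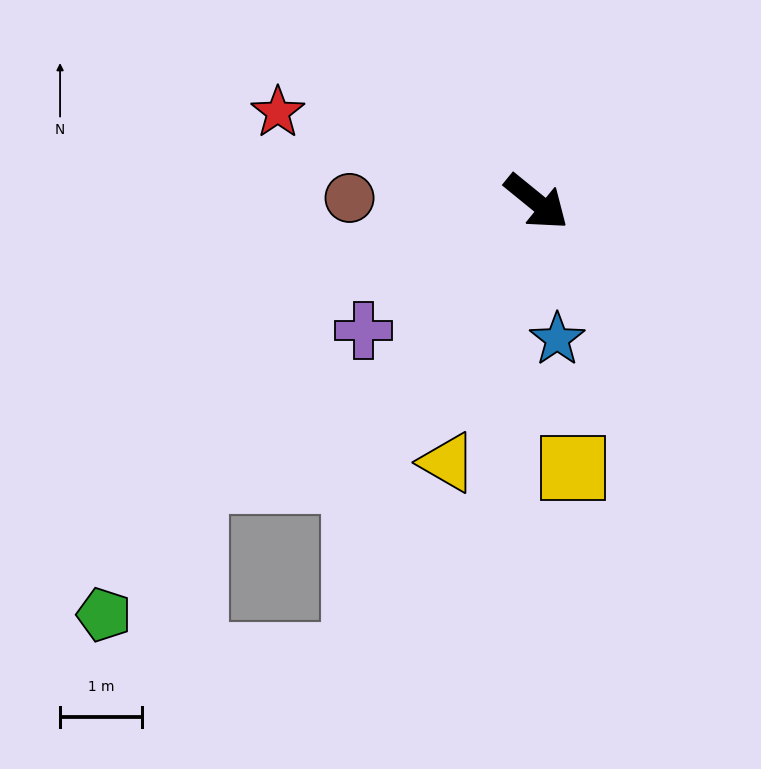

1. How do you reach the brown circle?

turn right 142°, forward 2.3 m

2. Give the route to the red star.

turn right 160°, forward 3.3 m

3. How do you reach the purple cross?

turn right 104°, forward 2.6 m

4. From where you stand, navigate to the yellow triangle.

turn right 70°, forward 3.4 m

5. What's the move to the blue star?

turn right 42°, forward 1.7 m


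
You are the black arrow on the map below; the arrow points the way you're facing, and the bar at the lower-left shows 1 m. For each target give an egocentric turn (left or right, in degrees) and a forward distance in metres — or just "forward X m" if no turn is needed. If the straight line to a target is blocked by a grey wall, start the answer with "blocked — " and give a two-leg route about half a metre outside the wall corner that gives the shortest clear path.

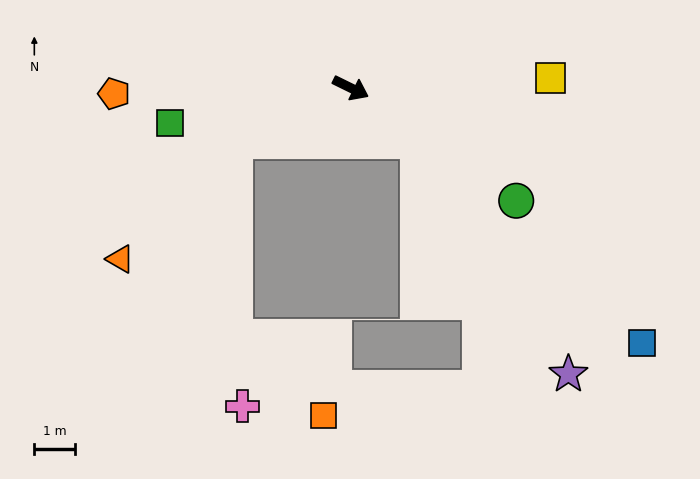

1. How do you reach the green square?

turn right 143°, forward 4.5 m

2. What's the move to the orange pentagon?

turn right 152°, forward 5.8 m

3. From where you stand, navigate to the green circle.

turn right 8°, forward 4.9 m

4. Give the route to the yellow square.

turn left 29°, forward 4.9 m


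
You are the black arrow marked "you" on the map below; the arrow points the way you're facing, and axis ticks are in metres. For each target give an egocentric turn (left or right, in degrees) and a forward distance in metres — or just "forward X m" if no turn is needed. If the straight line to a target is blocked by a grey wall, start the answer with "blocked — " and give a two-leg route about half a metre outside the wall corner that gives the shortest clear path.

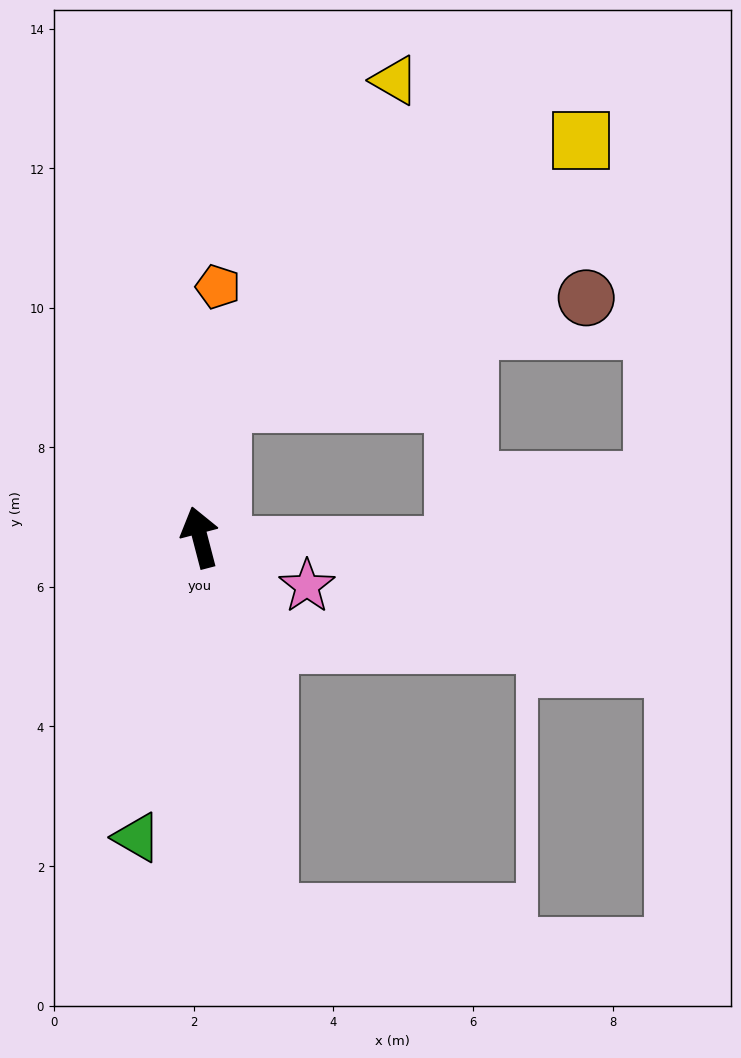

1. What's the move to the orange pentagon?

turn right 19°, forward 3.6 m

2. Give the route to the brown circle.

blocked — turn right 24°, forward 2.0 m, then turn right 65°, forward 5.4 m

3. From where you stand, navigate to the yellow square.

blocked — turn right 24°, forward 2.0 m, then turn right 44°, forward 6.4 m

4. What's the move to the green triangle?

turn left 154°, forward 4.4 m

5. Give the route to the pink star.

turn right 129°, forward 1.7 m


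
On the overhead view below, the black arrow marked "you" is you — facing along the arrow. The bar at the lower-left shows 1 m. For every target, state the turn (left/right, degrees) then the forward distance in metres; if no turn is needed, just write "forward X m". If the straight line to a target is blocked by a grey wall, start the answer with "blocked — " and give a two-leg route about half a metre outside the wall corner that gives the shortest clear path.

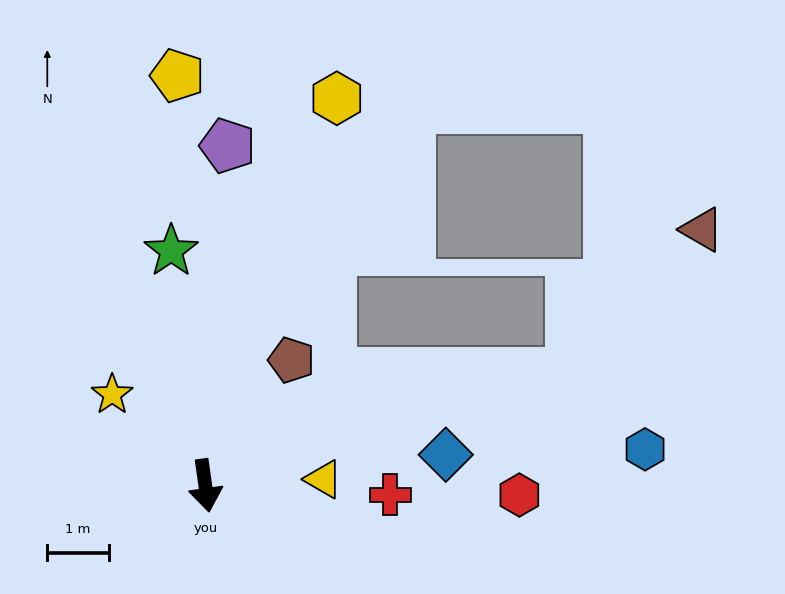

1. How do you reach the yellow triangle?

turn left 85°, forward 1.9 m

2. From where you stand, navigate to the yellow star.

turn right 142°, forward 2.1 m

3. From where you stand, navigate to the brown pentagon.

turn left 137°, forward 2.5 m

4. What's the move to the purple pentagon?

turn left 168°, forward 5.6 m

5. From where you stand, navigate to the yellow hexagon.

turn left 153°, forward 6.7 m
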